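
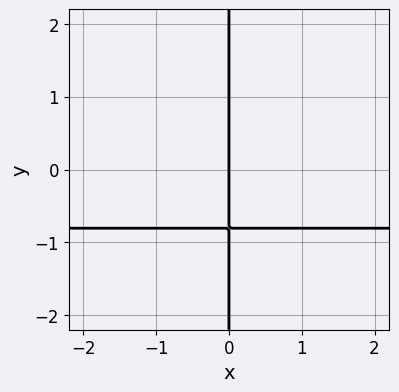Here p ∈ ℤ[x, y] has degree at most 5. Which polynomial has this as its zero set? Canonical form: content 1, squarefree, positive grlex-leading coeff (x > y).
1. Degree: the shape is more complex than any degree-3 curve, so deg p = 4.
2. Against the integer gridlines: every point of the y-axis in the box is on the curve; one x-axis crossing is at x = 0.
3. These observations pin down the coefficients.

2*x*y^3 - 3*x*y^2 + 3*x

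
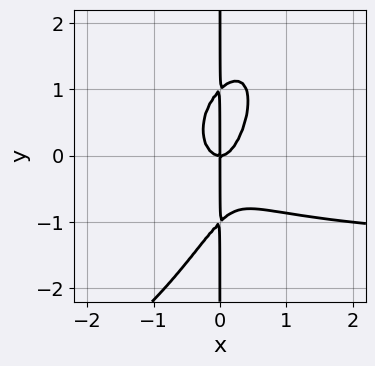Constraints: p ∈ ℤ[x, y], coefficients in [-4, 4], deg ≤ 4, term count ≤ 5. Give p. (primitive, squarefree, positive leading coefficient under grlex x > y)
2*x^3*y - 2*x^2*y^2 + x*y^3 + 3*x^3 - x*y

The degree is 4 — a generic line meets the curve in up to 4 points.
Observable constraints: it crosses the x-axis at the gridline x = 0; the visible y-axis segment lies entirely on the curve.
Matching integer coefficients to the picture gives p.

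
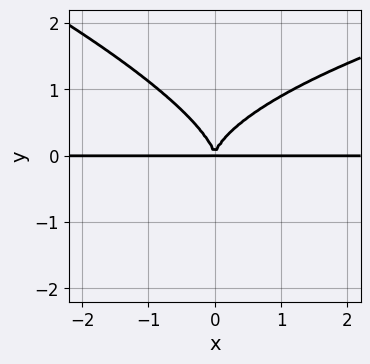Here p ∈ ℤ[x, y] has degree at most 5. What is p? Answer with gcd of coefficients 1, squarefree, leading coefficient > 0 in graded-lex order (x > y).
deg p = 4.
Observable constraints: the visible x-axis segment lies entirely on the curve.
Matching integer coefficients to the picture gives p.

x*y^3 + 3*y^4 - 3*x^2*y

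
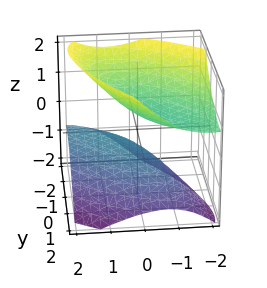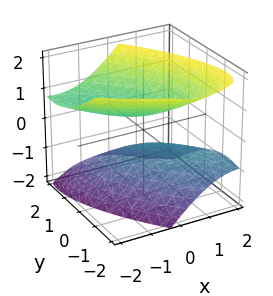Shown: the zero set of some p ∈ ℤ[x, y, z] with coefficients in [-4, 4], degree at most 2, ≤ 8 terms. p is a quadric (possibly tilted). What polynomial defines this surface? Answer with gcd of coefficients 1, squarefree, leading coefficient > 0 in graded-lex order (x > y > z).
2*x^2 + 3*x*y + 2*x*z + 2*y^2 - 3*z^2 + 1

First, there are 2 components. Treating them together as one polynomial.
Next, the degree is 2 — a generic line meets the surface in up to 2 points.
Then, from the axis intercepts and sections: it misses every integer gridline on the y-axis; the surface avoids every integer x-axis point in the box.
Finally, matching integer coefficients to the picture gives p.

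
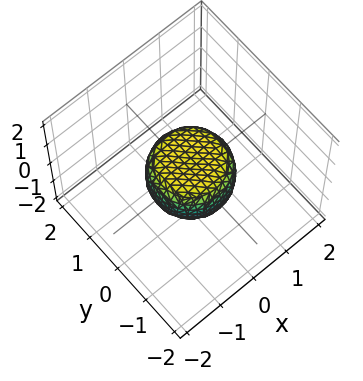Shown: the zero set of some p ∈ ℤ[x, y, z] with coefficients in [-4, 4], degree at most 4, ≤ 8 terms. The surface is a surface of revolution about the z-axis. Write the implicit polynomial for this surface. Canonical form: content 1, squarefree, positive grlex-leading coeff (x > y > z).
2*x^4 + 4*x^2*y^2 + 2*y^4 - x^2 - y^2 + 2*z^2 - 1

First, the degree is 4 — the shape is more complex than any degree-3 surface.
Then, by symmetry, the surface is invariant under rotation about z: p = q(x² + y², z).
Then, reading off the gridlines: a circular section at z = 0 has radius exactly 1; among the integer gridlines, it crosses the x-axis at x ∈ {-1, 1}; among the integer gridlines, it crosses the y-axis at y ∈ {-1, 1}.
Finally, the integer polynomial consistent with all of this is the stated p.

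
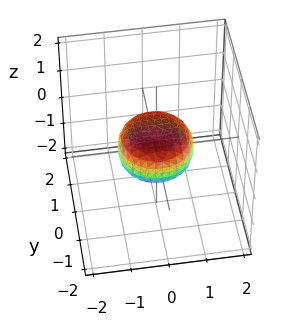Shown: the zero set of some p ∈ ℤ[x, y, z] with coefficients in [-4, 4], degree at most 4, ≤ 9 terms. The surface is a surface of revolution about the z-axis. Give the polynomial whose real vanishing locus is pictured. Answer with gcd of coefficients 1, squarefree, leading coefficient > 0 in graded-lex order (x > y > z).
deg p = 4. The shape is more complex than any degree-3 surface.
Symmetries: the surface is invariant under rotation about z: p = q(x² + y², z).
From the visible intercepts: among the integer gridlines, it crosses the x-axis at x ∈ {-1, 1}; among the integer gridlines, it crosses the y-axis at y ∈ {-1, 1}.
Putting this together gives p.

2*x^4 + 4*x^2*y^2 + 2*y^4 - x^2 - y^2 + 3*z^2 - 1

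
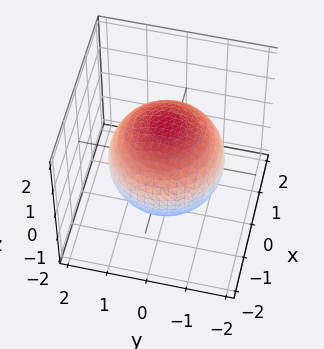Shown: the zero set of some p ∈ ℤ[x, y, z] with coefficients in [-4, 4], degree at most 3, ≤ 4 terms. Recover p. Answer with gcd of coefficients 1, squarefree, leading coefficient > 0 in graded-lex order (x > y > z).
1. deg p = 2. A generic line meets the surface in up to 2 points.
2. Symmetries: the surface is invariant under rotation about z: p = q(x² + y², z).
3. Observable constraints: a circular section at z = 0 has radius between 1 and 2.
4. These observations pin down the coefficients.

x^2 + y^2 + z^2 - 2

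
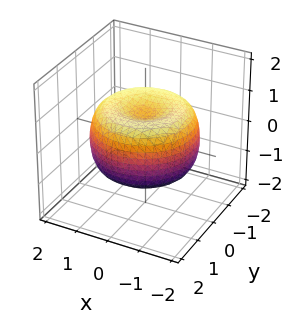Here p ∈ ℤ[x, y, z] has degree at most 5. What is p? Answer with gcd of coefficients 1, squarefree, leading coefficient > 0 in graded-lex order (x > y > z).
x^4 + 2*x^2*y^2 + y^4 - 2*x^2 - 2*y^2 + 2*z^2 - 1

First, degree: no degree-3 surface has this shape, so deg p = 4.
Then, symmetries: the surface is invariant under rotation about z: p = q(x² + y², z).
Next, checking where it meets the axes: a circular section at z = -1 has radius exactly 1.
Finally, matching integer coefficients to the picture gives p.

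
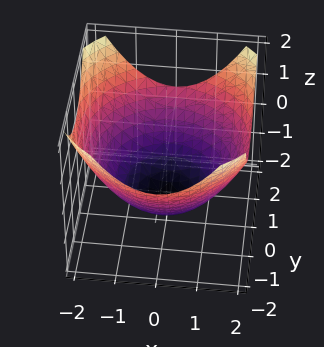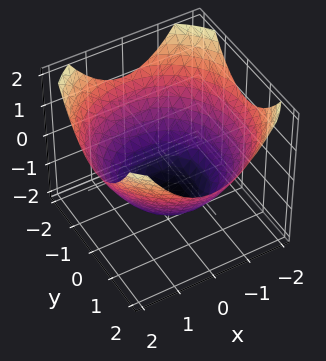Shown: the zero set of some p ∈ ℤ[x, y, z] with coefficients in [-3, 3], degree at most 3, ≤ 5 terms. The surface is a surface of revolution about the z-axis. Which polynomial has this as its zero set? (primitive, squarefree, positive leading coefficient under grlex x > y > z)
x^2 + y^2 - 2*z - 3

(a) deg p = 2. The shape is more complex than any degree-1 surface.
(b) Symmetry: the z-axis is an axis of rotation, so x and y enter only as x² + y².
(c) From the visible intercepts: a circular section at z = -1 has radius exactly 1.
(d) Putting this together gives p.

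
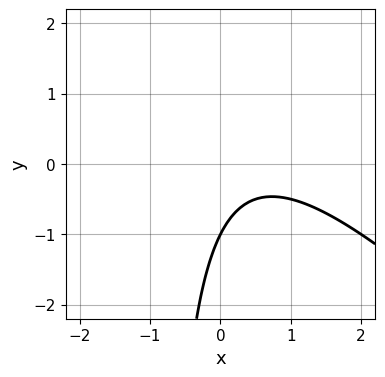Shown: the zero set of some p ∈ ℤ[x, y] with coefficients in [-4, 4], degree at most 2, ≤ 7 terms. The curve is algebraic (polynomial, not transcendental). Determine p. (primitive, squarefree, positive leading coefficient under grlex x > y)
First, the degree is 2 — a generic line meets the curve in up to 2 points.
Then, from the axis intercepts and sections: it crosses the y-axis at the gridline y = -1; it misses every integer gridline on the x-axis.
Finally, assembling these constraints gives the stated polynomial.

x^2 + x*y - x + y + 1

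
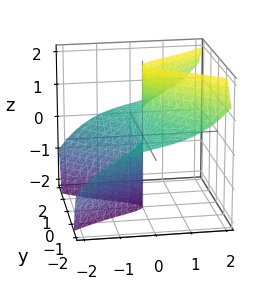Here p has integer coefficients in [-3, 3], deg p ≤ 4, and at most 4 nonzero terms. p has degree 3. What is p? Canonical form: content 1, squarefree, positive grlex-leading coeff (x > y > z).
x^3 - 3*y^2*z + y^2 + 3*x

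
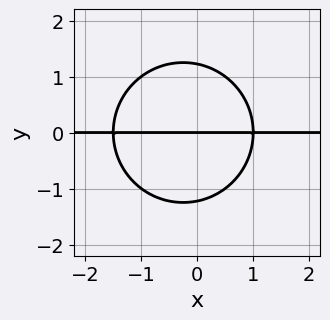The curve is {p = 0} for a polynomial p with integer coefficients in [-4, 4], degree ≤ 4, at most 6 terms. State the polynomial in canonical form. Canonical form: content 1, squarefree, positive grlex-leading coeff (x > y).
2*x^2*y + 2*y^3 + x*y - 3*y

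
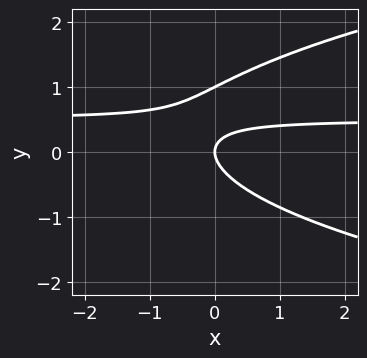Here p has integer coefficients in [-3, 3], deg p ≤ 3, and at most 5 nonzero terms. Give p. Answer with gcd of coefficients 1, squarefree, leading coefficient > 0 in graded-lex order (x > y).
2*y^3 - 2*x*y - 2*y^2 + x

(a) deg p = 3. A generic line meets the curve in up to 3 points.
(b) From the axis intercepts and sections: it crosses the x-axis at the gridline x = 0; among the integer gridlines, it crosses the y-axis at y ∈ {0, 1}.
(c) These observations pin down the coefficients.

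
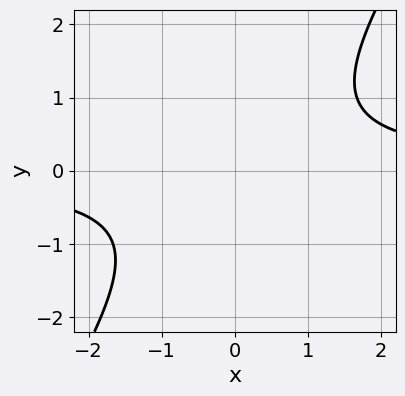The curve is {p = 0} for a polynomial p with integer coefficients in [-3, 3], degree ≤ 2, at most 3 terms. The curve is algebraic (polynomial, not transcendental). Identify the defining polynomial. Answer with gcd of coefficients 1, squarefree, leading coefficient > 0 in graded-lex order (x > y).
3*x*y - 2*y^2 - 3

1. deg p = 2. No degree-1 curve has this shape.
2. Reading off the gridlines: the curve avoids every integer y-axis point in the box; no x-intercept at any integer in the box.
3. Together with the visible shape, these determine p as stated.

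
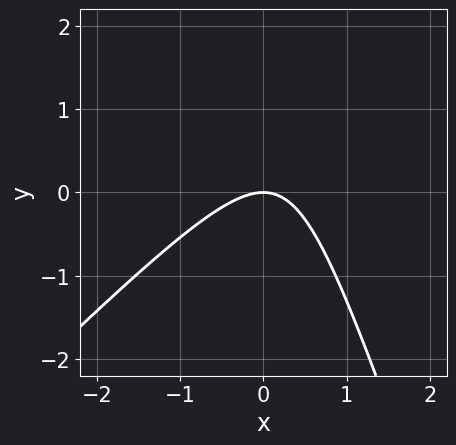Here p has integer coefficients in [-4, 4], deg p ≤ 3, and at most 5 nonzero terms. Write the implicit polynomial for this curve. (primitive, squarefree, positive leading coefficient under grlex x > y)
3*x^2 - 2*x*y - y^2 + 3*y

Degree: the shape is more complex than any degree-1 curve, so deg p = 2.
Against the integer gridlines: it crosses the x-axis at the gridline x = 0; it crosses the y-axis at the gridline y = 0.
Fitting integer coefficients to these (and the overall shape) gives p.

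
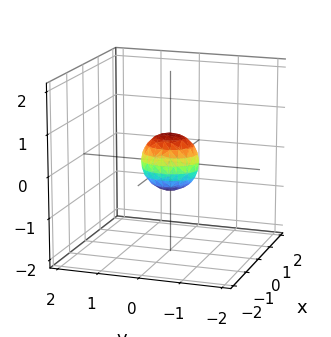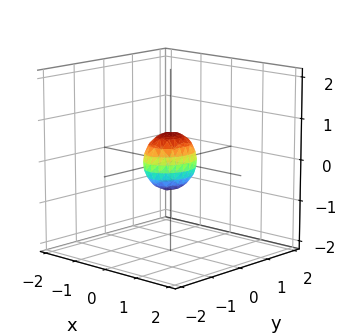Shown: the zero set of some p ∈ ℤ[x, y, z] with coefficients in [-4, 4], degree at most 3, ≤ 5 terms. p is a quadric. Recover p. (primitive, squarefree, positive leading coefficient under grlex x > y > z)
1. The degree is 2 — bounded and convex; a quadric.
2. Symmetries: it's symmetric under z → −z, forcing even powers of z; mirror symmetry x ↦ −x ⇒ only even powers of x; mirror symmetry y ↦ −y ⇒ only even powers of y.
3. The integer polynomial consistent with all of this is the stated p.

3*x^2 + 2*y^2 + 2*z^2 - 1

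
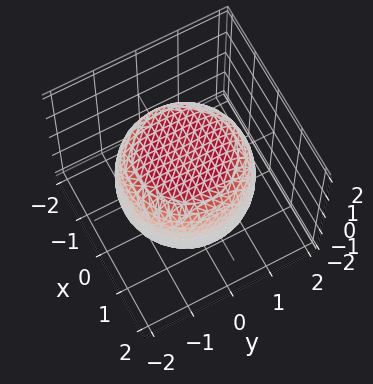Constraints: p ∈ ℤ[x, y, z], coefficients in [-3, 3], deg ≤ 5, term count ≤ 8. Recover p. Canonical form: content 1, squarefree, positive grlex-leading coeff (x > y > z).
Degree: a generic line meets the surface in up to 4 points, so deg p = 4.
Symmetries: rotational symmetry about the z-axis ⇒ p depends on x, y only through x² + y².
Observable constraints: a circular section at z = -1 has radius between 1 and 2.
These observations pin down the coefficients.

x^4 + 2*x^2*y^2 + y^4 - x^2 - y^2 + 2*z^2 - 3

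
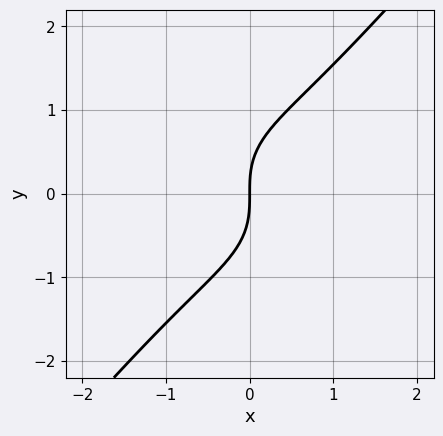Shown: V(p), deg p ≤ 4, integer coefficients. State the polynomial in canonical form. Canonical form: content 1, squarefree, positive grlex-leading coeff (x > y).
2*x^3 + x*y^2 - 2*y^3 + 3*x

1. deg p = 3. The shape is more complex than any degree-2 curve.
2. From the axis intercepts and sections: it crosses the x-axis at the gridline x = 0; it meets the y-axis at y = 0 (among the integer gridlines).
3. These observations pin down the coefficients.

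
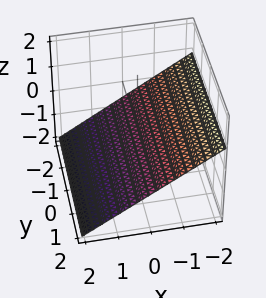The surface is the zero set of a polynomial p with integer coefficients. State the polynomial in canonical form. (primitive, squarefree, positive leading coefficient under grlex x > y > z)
2*x + 3*z + 2

First, degree: every cross-section is a straight line — this is a plane, so deg p = 1.
Then, checking where it meets the axes: no y-intercept at any integer in the box; one x-axis crossing is at x = -1.
Finally, the integer polynomial consistent with all of this is the stated p.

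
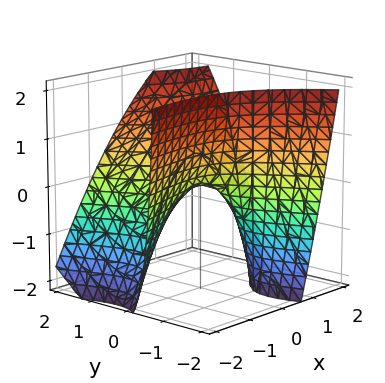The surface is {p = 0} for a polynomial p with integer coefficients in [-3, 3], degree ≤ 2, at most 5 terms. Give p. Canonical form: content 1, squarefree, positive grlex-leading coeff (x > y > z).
1. Degree: a generic line meets the surface in up to 2 points, so deg p = 2.
2. Reading off the gridlines: it crosses the x-axis at the gridline x = 0; it crosses the y-axis at the gridline y = 0; it meets the z-axis at z = 0 (among the integer gridlines).
3. Putting this together gives p.

x^2 - 3*x*y - 2*y^2 + 2*y*z + 2*z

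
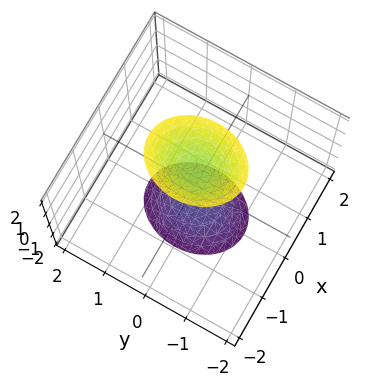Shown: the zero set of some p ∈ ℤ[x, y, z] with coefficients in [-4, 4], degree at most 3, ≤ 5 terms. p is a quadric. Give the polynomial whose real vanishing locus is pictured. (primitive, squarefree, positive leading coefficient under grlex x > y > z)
1. I count 2 distinct pieces. Treating them together as one polynomial.
2. Degree: two separate bowl-shaped sheets opening away from each other; a quadric, so deg p = 2.
3. Symmetries: the y ↦ −y reflection is a symmetry, so y appears only in even powers; it's symmetric under x → −x, forcing even powers of x; mirror symmetry z ↦ −z ⇒ only even powers of z.
4. Against the integer gridlines: the surface avoids every integer y-axis point in the box; it misses every integer gridline on the x-axis.
5. Fitting integer coefficients to these (and the overall shape) gives p.

3*x^2 + 2*y^2 - z^2 + 2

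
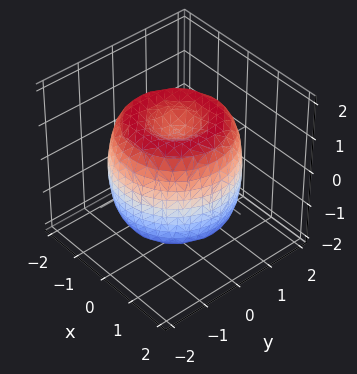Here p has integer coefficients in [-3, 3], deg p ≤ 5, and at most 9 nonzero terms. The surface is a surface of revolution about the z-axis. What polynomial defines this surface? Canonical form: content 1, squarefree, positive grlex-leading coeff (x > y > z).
x^4 + 2*x^2*y^2 + y^4 - 2*x^2 - 2*y^2 + z^2 - 1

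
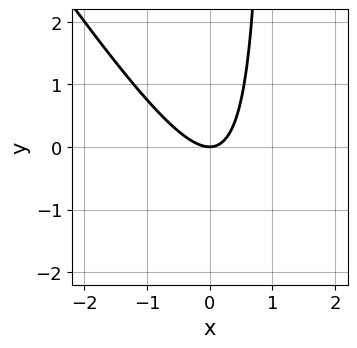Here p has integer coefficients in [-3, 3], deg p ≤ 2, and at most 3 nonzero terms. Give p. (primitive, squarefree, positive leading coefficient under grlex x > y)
1. The degree is 2 — the shape is more complex than any degree-1 curve.
2. From the visible intercepts: it meets the y-axis at y = 0 (among the integer gridlines); one x-axis crossing is at x = 0.
3. These observations pin down the coefficients.

3*x^2 + 2*x*y - 2*y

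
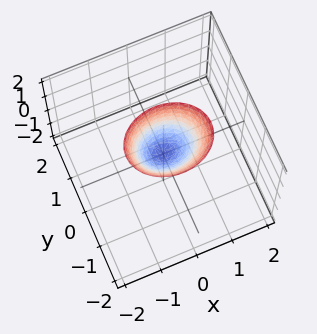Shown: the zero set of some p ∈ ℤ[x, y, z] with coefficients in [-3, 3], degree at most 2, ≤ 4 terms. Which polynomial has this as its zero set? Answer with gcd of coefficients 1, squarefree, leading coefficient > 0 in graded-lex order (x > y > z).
deg p = 2.
Observable constraints: one y-axis crossing is at y = 0; it crosses the z-axis at the gridline z = 0; it meets the x-axis at x = 0 (among the integer gridlines).
Matching integer coefficients to the picture gives p.

2*x^2 + 3*y^2 + y*z - z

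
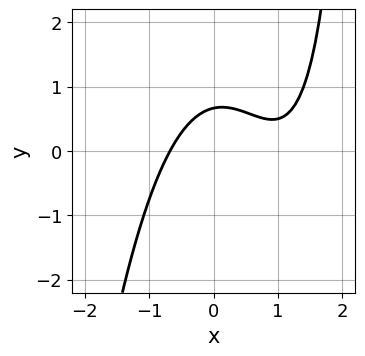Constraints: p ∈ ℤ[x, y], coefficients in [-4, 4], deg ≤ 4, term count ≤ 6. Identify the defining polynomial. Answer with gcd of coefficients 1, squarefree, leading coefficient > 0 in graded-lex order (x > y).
2*x^3 - 3*x^2 + x*y - 3*y + 2

The degree is 3 — a generic line meets the curve in up to 3 points.
Solving for integer coefficients yields p as stated.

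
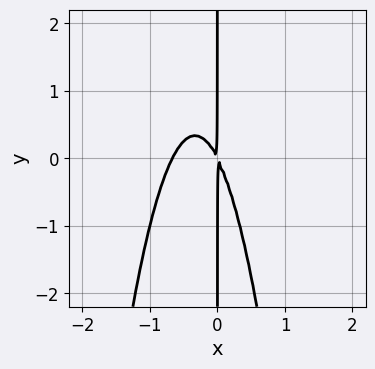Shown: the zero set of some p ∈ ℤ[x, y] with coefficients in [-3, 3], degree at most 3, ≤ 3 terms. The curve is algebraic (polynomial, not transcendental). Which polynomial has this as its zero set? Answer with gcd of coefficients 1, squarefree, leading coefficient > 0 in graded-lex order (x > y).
3*x^3 + 2*x^2 + x*y

1. The degree is 3 — a generic line meets the curve in up to 3 points.
2. Against the integer gridlines: the visible y-axis segment lies entirely on the curve.
3. These observations pin down the coefficients.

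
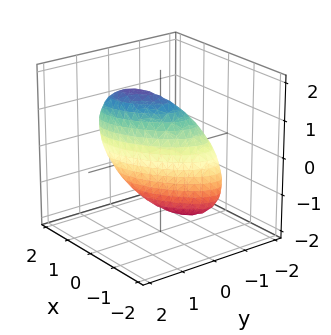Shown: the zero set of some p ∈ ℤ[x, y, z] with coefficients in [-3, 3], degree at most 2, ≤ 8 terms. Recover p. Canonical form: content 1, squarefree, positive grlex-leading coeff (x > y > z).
2*x^2 - 3*x*y - x*z + 3*y^2 + z^2 - 2

(a) Degree: the shape is more complex than any degree-1 surface, so deg p = 2.
(b) Observable constraints: among the integer gridlines, it crosses the x-axis at x ∈ {-1, 1}.
(c) These observations pin down the coefficients.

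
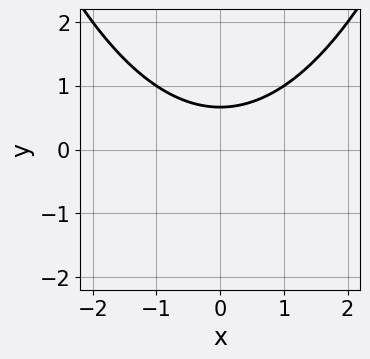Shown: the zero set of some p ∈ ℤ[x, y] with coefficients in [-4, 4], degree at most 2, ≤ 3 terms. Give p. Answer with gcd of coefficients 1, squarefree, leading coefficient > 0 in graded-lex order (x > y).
(a) The degree is 2 — the shape is more complex than any degree-1 curve.
(b) Symmetries: it's symmetric under x → −x, forcing even powers of x.
(c) Checking where it meets the axes: no x-intercept at any integer in the box.
(d) Matching integer coefficients to the picture gives p.

x^2 - 3*y + 2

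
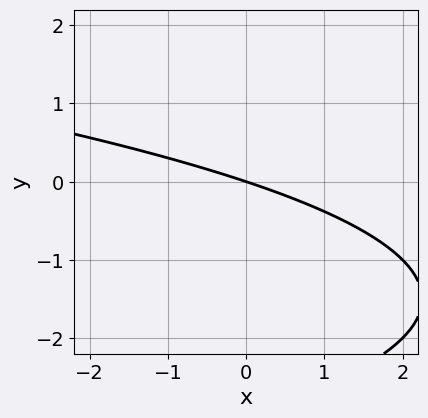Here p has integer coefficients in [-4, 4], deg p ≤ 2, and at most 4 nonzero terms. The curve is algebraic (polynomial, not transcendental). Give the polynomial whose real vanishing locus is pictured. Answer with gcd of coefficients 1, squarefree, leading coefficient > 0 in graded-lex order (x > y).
y^2 + x + 3*y

First, the degree is 2 — the shape is more complex than any degree-1 curve.
Then, from the axis intercepts and sections: it crosses the x-axis at the gridline x = 0; one y-axis crossing is at y = 0.
Finally, fitting integer coefficients to these (and the overall shape) gives p.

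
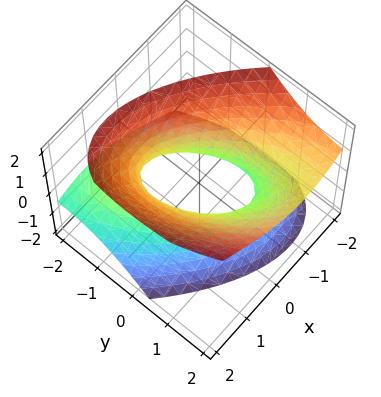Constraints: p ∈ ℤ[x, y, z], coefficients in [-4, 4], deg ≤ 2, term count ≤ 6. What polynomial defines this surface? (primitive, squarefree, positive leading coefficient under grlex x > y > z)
3*x^2 + 3*x*y + 2*y^2 - 3*y*z - 3*z^2 - 2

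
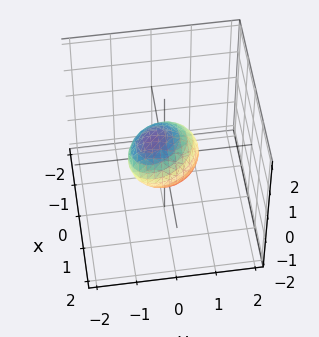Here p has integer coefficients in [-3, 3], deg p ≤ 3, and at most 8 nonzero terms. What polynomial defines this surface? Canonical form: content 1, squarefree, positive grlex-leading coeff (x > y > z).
3*x^2 + 2*x*y + 3*y^2 + 2*y*z + 3*z^2 - 2

deg p = 2. No degree-1 surface has this shape.
Matching integer coefficients to the picture gives p.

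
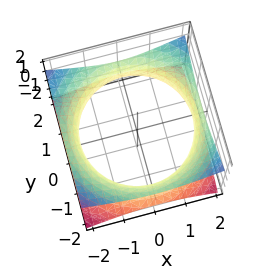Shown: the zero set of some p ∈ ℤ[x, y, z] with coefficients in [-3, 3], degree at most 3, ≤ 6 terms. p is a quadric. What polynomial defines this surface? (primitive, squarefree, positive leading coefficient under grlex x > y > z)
x^2 + y^2 - 2*z^2 - 3

First, deg p = 2. An hourglass — one-sheet hyperboloid; a quadric.
Next, symmetries: mirror symmetry z ↦ −z ⇒ only even powers of z; rotational symmetry about the z-axis ⇒ p depends on x, y only through x² + y².
Then, observable constraints: no z-intercept at any integer in the box; a circular section at z = 0 has radius between 1 and 2.
Finally, these observations pin down the coefficients.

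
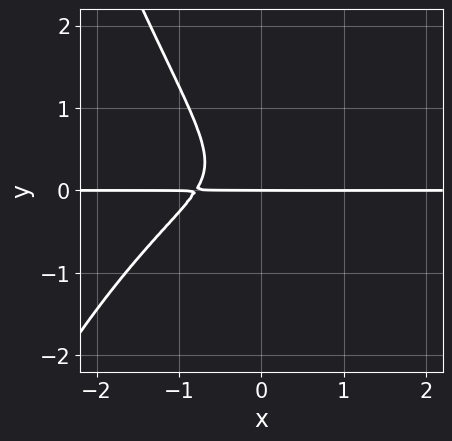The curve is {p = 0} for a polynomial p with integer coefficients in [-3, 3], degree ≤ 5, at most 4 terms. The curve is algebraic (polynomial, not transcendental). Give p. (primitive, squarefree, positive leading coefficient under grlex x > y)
2*x^3*y + 3*x*y^2 + 3*y^3 + y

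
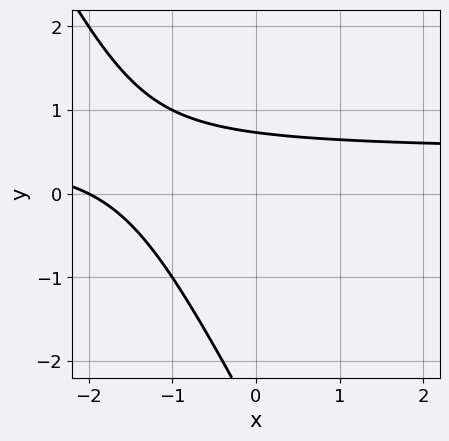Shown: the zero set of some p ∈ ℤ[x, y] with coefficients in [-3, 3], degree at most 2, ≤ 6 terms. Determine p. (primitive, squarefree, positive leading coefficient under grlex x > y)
2*x*y + y^2 - x + 2*y - 2

(a) The degree is 2 — a generic line meets the curve in up to 2 points.
(b) Checking where it meets the axes: it crosses the x-axis at the gridline x = -2.
(c) The integer polynomial consistent with all of this is the stated p.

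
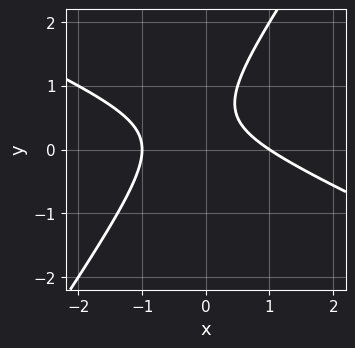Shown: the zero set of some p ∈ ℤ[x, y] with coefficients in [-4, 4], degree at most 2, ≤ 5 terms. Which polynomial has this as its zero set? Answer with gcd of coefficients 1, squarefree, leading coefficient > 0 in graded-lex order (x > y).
First, the degree is 2 — the shape is more complex than any degree-1 curve.
Next, from the visible intercepts: among the integer gridlines, it crosses the x-axis at x ∈ {-1, 1}; no y-intercept at any integer in the box.
Finally, putting this together gives p.

2*x^2 + 3*x*y - 3*y^2 + 3*y - 2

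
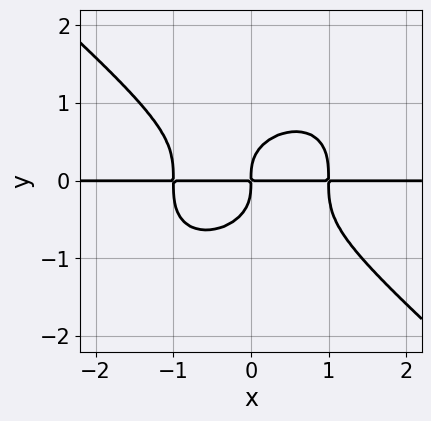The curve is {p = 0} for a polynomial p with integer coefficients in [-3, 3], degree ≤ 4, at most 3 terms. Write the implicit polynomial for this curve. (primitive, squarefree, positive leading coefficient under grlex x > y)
First, degree: a generic line meets the curve in up to 4 points, so deg p = 4.
Then, from the visible intercepts: every point of the x-axis in the box is on the curve.
Finally, these observations pin down the coefficients.

2*x^3*y + 3*y^4 - 2*x*y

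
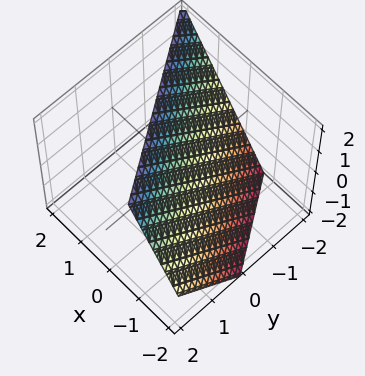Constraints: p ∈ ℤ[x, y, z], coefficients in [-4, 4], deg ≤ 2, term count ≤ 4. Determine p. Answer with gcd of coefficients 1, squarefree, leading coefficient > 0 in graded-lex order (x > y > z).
deg p = 1. The surface is flat (a plane).
Against the integer gridlines: it crosses the y-axis at the gridline y = -1; it meets the z-axis at z = 1 (among the integer gridlines).
Fitting integer coefficients to these (and the overall shape) gives p.

3*x + 2*y - 2*z + 2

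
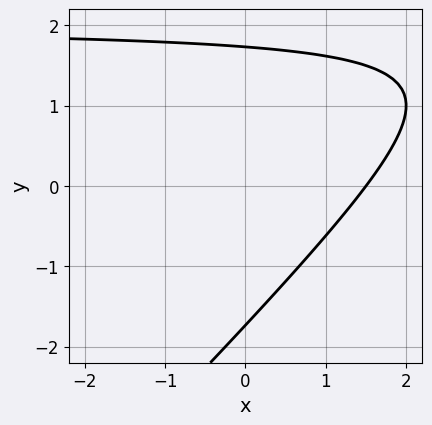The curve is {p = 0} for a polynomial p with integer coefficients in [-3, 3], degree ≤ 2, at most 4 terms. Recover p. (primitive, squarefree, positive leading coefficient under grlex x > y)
First, deg p = 2.
Finally, solving for integer coefficients yields p as stated.

x*y - y^2 - 2*x + 3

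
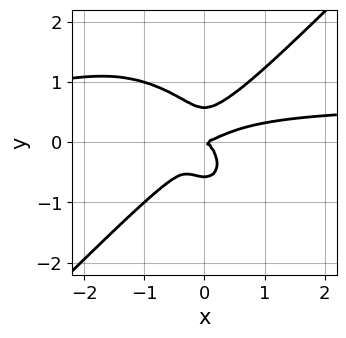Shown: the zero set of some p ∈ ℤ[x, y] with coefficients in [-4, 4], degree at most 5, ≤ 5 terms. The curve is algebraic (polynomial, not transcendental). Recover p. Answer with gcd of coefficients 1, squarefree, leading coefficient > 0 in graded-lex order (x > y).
3*x^3*y - 3*y^4 - 2*x^3 + 3*x^2*y + y^2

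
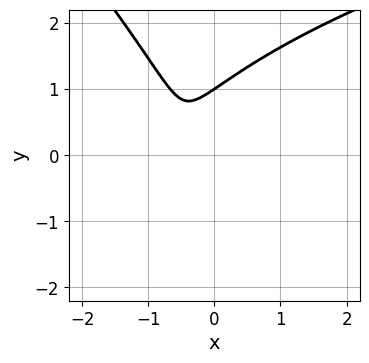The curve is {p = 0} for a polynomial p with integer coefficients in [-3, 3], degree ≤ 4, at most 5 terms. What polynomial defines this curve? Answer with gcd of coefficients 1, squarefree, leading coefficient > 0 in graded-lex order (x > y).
deg p = 3.
Checking where it meets the axes: no x-intercept at any integer in the box; it crosses the y-axis at the gridline y = 1.
Together with the visible shape, these determine p as stated.

x*y^2 + y^3 - 3*x^2 - 3*x - 1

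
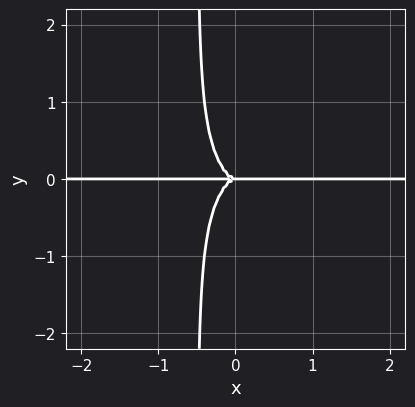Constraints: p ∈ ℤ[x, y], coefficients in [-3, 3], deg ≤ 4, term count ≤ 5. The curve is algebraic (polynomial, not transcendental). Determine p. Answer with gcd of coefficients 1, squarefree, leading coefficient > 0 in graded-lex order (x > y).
3*x^3*y + 2*x*y^3 + y^3

First, degree: the shape is more complex than any degree-3 curve, so deg p = 4.
Next, reading off the gridlines: the visible x-axis segment lies entirely on the curve; one y-axis crossing is at y = 0.
Finally, together with the visible shape, these determine p as stated.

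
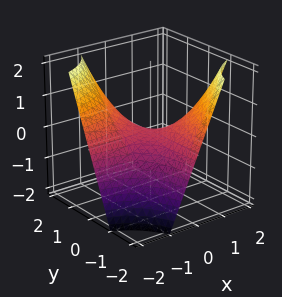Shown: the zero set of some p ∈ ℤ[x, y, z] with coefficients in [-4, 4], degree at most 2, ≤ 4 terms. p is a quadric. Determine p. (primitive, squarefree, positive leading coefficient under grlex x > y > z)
x*y + z

First, degree: a saddle surface; a quadric, so deg p = 2.
Next, against the integer gridlines: every point of the y-axis in the box is on the surface; the visible x-axis segment lies entirely on the surface; it meets the z-axis at z = 0 (among the integer gridlines).
Finally, the integer polynomial consistent with all of this is the stated p.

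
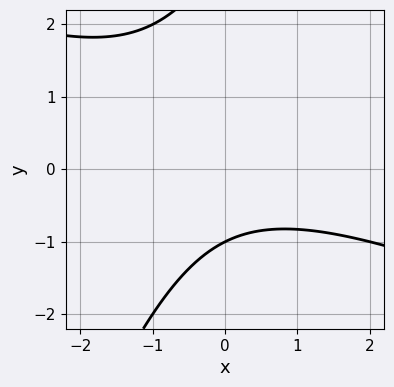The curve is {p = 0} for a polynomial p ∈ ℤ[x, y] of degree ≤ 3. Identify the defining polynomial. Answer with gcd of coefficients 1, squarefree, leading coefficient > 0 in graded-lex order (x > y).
x^2 + 2*x*y - y^2 + 2*y + 3

(a) deg p = 2.
(b) Checking where it meets the axes: it crosses the y-axis at the gridline y = -1; it misses every integer gridline on the x-axis.
(c) Together with the visible shape, these determine p as stated.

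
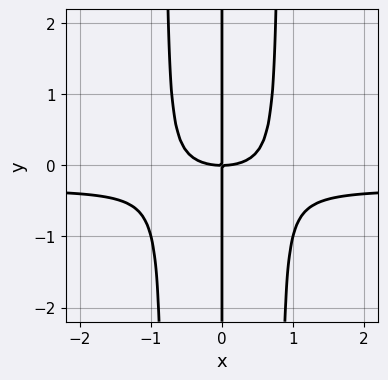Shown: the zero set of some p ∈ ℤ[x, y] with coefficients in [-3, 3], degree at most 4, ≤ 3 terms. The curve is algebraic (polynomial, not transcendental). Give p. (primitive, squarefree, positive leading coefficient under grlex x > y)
1. The degree is 4 — a generic line meets the curve in up to 4 points.
2. Reading off the gridlines: one x-axis crossing is at x = 0; every point of the y-axis in the box is on the curve.
3. These observations pin down the coefficients.

3*x^3*y + x^3 - 2*x*y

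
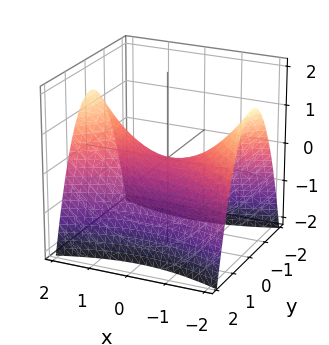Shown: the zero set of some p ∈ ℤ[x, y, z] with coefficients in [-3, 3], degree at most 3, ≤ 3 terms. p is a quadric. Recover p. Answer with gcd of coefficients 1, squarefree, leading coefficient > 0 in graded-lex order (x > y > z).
x^2 - 3*y^2 - 3*z

(a) deg p = 2. A saddle surface; a quadric.
(b) Symmetries: mirror symmetry y ↦ −y ⇒ only even powers of y; the x ↦ −x reflection is a symmetry, so x appears only in even powers.
(c) From the visible intercepts: it crosses the z-axis at the gridline z = 0; it meets the x-axis at x = 0 (among the integer gridlines).
(d) Together with the visible shape, these determine p as stated.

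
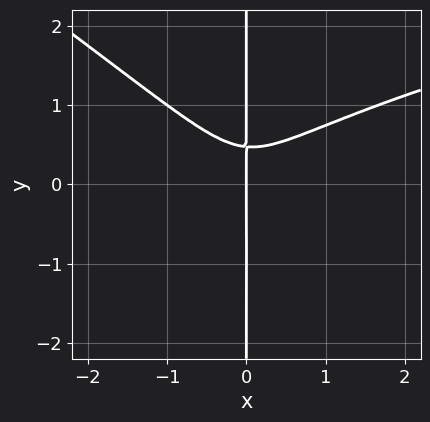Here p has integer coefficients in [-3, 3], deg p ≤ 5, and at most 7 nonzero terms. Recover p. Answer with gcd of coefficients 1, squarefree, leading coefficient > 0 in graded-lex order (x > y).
2*x^2*y^2 + 3*x*y^3 - 3*x^3 + 3*x*y^2 - x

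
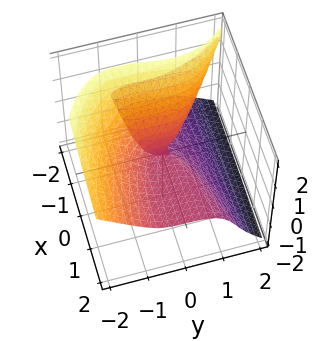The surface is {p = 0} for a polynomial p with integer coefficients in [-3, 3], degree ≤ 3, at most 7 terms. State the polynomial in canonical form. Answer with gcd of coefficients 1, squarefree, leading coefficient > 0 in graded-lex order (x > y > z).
x*y*z + 3*x*z^2 + 2*y^3 + 3*z^3 + 3*x*z

1. Degree: the shape is more complex than any degree-2 surface, so deg p = 3.
2. From the visible intercepts: it meets the z-axis at z = 0 (among the integer gridlines); one y-axis crossing is at y = 0; the visible x-axis segment lies entirely on the surface.
3. Together with the visible shape, these determine p as stated.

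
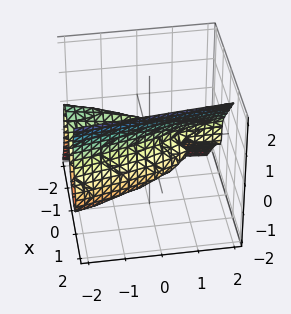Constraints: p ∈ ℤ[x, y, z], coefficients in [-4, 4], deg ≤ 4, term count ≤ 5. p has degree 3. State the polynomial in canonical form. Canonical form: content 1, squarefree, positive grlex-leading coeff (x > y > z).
2*x^3 - z^3 + x*y + x*z - x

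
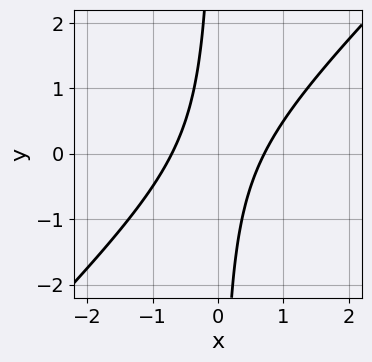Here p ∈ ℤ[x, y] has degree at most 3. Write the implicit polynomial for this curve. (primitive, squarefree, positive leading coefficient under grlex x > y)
2*x^2 - 2*x*y - 1

(a) deg p = 2. The shape is more complex than any degree-1 curve.
(b) Checking where it meets the axes: it misses every integer gridline on the y-axis.
(c) Matching integer coefficients to the picture gives p.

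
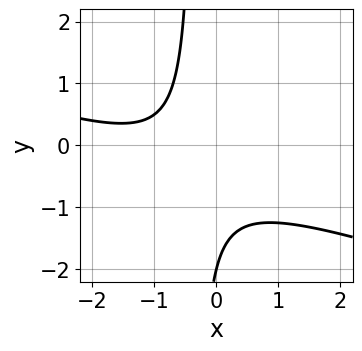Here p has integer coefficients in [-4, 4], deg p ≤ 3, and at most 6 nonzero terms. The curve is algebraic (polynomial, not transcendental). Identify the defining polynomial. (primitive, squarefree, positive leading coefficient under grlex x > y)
1. deg p = 2. The shape is more complex than any degree-1 curve.
2. From the visible intercepts: it misses every integer gridline on the x-axis; it meets the y-axis at y = -2 (among the integer gridlines).
3. Fitting integer coefficients to these (and the overall shape) gives p.

x^2 + 3*x*y + 2*x + y + 2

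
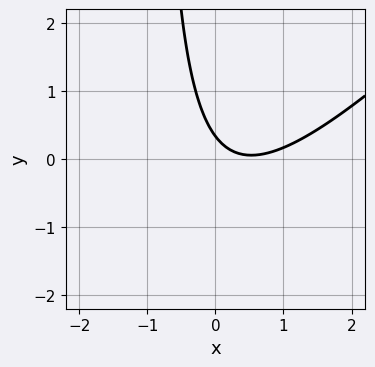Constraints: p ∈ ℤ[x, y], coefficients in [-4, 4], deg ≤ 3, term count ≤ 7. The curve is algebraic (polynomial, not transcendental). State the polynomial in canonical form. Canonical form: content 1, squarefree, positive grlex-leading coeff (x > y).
3*x^2 - 3*x*y - 3*x - 3*y + 1

Degree: no degree-1 curve has this shape, so deg p = 2.
Checking where it meets the axes: no x-intercept at any integer in the box.
Solving for integer coefficients yields p as stated.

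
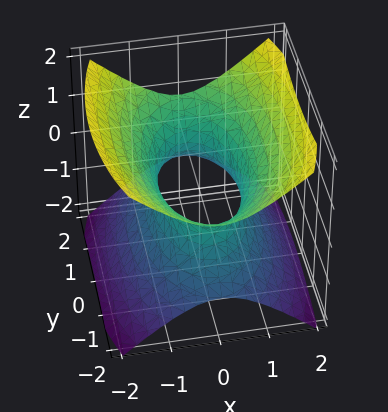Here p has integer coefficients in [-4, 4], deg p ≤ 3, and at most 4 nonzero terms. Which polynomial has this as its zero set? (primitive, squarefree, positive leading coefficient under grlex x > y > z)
3*x^2 + y^2 - 3*z^2 - 2

deg p = 2.
Symmetries: the y ↦ −y reflection is a symmetry, so y appears only in even powers; the x ↦ −x reflection is a symmetry, so x appears only in even powers; the z ↦ −z reflection is a symmetry, so z appears only in even powers.
Checking where it meets the axes: no z-intercept at any integer in the box.
Together with the visible shape, these determine p as stated.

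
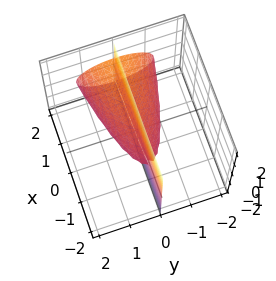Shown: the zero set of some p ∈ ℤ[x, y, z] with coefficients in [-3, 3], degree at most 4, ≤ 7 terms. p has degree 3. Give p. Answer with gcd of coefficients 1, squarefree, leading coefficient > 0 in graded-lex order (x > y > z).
First, I count 2 distinct pieces. They look like related sheets of one shape, so recover p as a whole.
Next, degree: a generic line meets the surface in up to 3 points, so deg p = 3.
Then, observable constraints: the visible x-axis segment lies entirely on the surface; every point of the z-axis in the box is on the surface; it meets the y-axis at y = 0 (among the integer gridlines).
Finally, together with the visible shape, these determine p as stated.

2*y^3 + 3*y*z^2 - x*y + y*z - y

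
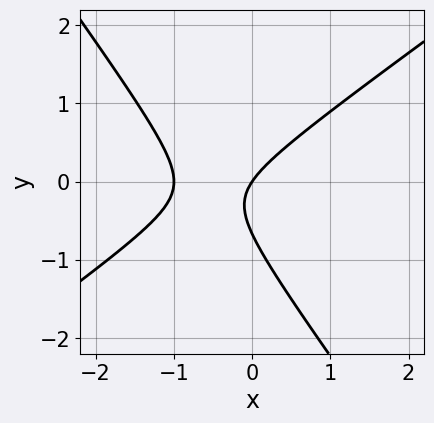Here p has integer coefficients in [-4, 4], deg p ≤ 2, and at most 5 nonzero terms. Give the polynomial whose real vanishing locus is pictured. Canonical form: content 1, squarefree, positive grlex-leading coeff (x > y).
1. deg p = 2. A generic line meets the curve in up to 2 points.
2. From the axis intercepts and sections: the x-axis gridline crossings are at x ∈ {-1, 0}; it meets the y-axis at y = 0 (among the integer gridlines).
3. Fitting integer coefficients to these (and the overall shape) gives p.

3*x^2 - 2*x*y - 3*y^2 + 3*x - 2*y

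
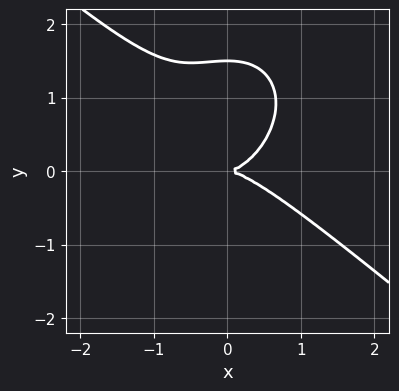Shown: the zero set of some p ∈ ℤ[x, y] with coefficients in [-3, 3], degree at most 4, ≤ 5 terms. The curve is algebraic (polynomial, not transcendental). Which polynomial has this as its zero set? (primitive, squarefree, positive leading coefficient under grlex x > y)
2*x^3 + x^2*y + 2*y^3 - 3*y^2

First, deg p = 3. No degree-2 curve has this shape.
Then, reading off the gridlines: it meets the y-axis at y = 0 (among the integer gridlines); it crosses the x-axis at the gridline x = 0.
Finally, assembling these constraints gives the stated polynomial.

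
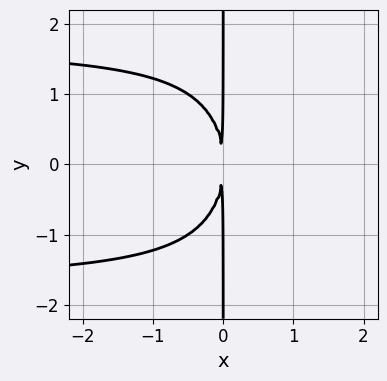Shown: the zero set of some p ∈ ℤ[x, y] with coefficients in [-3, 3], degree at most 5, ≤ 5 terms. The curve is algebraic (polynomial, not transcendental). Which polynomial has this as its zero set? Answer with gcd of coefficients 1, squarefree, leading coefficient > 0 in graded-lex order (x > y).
1. Degree: the shape is more complex than any degree-3 curve, so deg p = 4.
2. Symmetries: it's symmetric under y → −y, forcing even powers of y.
3. Checking where it meets the axes: every point of the y-axis in the box is on the curve.
4. Fitting integer coefficients to these (and the overall shape) gives p.

x^2*y^2 - x*y^2 - 3*x^2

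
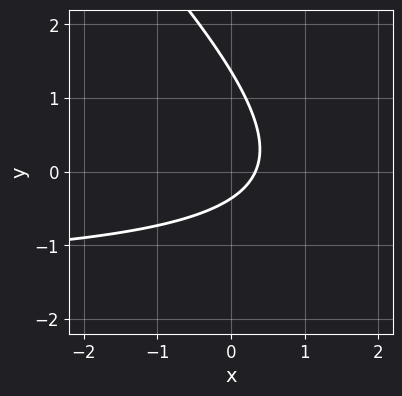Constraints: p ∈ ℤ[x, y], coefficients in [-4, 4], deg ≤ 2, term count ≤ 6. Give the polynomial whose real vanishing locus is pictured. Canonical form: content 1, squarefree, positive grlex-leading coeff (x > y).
(a) Degree: the shape is more complex than any degree-1 curve, so deg p = 2.
(b) The integer polynomial consistent with all of this is the stated p.

2*x*y + 2*y^2 + 3*x - 2*y - 1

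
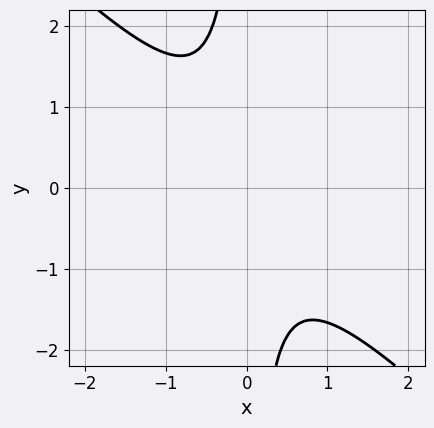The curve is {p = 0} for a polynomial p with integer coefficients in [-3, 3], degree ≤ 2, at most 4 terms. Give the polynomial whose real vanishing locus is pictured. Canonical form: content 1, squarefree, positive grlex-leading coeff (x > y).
3*x^2 + 3*x*y + 2

First, deg p = 2. No degree-1 curve has this shape.
Next, observable constraints: the curve avoids every integer y-axis point in the box; it misses every integer gridline on the x-axis.
Finally, matching integer coefficients to the picture gives p.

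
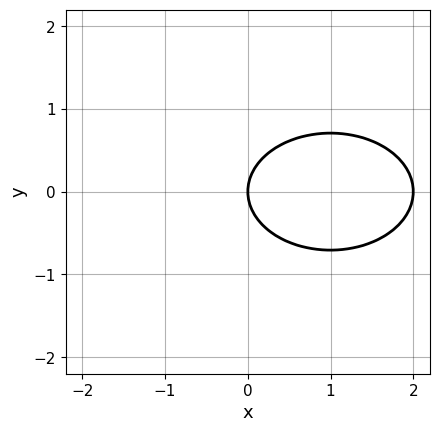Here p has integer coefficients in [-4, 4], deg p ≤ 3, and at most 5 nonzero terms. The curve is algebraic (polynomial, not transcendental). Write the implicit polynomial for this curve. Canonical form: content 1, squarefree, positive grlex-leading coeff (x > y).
1. deg p = 2. A generic line meets the curve in up to 2 points.
2. Symmetries: the y ↦ −y reflection is a symmetry, so y appears only in even powers.
3. From the visible intercepts: one y-axis crossing is at y = 0; among the integer gridlines, it crosses the x-axis at x ∈ {0, 2}.
4. Together with the visible shape, these determine p as stated.

x^2 + 2*y^2 - 2*x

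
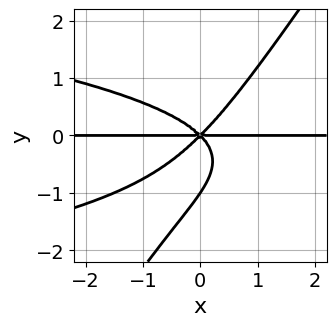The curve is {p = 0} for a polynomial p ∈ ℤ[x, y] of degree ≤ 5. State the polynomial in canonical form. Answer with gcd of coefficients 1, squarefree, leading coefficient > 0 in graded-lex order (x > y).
First, deg p = 4. A generic line meets the curve in up to 4 points.
Then, checking where it meets the axes: every point of the x-axis in the box is on the curve; among the integer gridlines, it crosses the y-axis at y ∈ {-1, 0}.
Finally, putting this together gives p.

3*x*y^3 - 2*y^4 + 2*x^2*y - 2*y^3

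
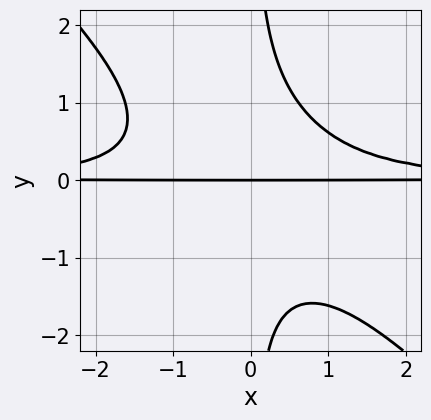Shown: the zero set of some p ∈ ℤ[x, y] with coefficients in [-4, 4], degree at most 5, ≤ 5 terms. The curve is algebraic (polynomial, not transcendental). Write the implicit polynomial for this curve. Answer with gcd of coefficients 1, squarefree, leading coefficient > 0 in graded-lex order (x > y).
First, the degree is 4 — no degree-3 curve has this shape.
Next, reading off the gridlines: the visible x-axis segment lies entirely on the curve; one y-axis crossing is at y = 0.
Finally, solving for integer coefficients yields p as stated.

x^2*y^2 + x*y^3 - y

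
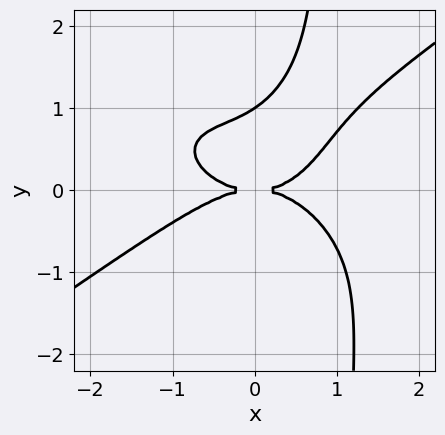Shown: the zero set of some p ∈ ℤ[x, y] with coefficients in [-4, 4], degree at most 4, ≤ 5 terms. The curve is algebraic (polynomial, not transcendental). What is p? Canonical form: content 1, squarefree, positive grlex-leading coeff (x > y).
x^4 - 3*x*y^3 + x*y^2 + 3*y^3 - 3*y^2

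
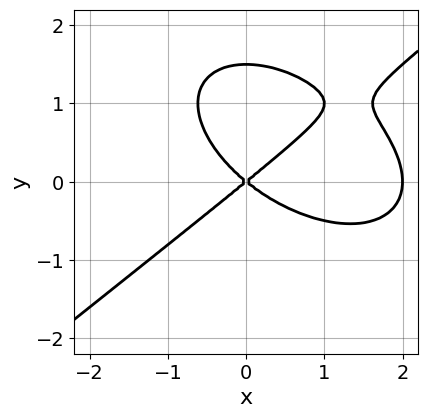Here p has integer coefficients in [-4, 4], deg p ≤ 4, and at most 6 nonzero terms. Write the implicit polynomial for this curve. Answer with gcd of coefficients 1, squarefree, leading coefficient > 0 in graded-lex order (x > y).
x^3 - 2*y^3 - 2*x^2 + 3*y^2

1. The degree is 3 — a generic line meets the curve in up to 3 points.
2. Observable constraints: the x-axis gridline crossings are at x ∈ {0, 2}; one y-axis crossing is at y = 0.
3. These observations pin down the coefficients.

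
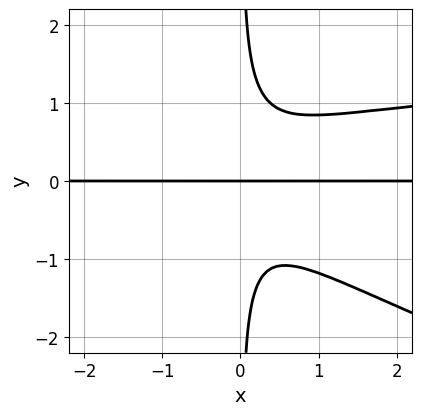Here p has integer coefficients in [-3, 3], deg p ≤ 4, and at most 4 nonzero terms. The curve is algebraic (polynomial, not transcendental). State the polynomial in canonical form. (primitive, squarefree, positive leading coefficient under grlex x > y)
x^2*y^2 + 3*x*y^3 - 2*x^2*y - y

(a) deg p = 4. No degree-3 curve has this shape.
(b) From the visible intercepts: it meets the y-axis at y = 0 (among the integer gridlines); the visible x-axis segment lies entirely on the curve.
(c) Solving for integer coefficients yields p as stated.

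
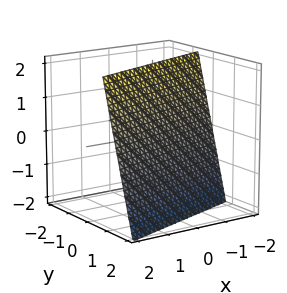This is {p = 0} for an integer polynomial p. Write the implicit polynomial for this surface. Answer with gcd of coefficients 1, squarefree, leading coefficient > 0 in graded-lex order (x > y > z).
(a) The degree is 1 — the surface is flat (a plane).
(b) From the axis intercepts and sections: one z-axis crossing is at z = 2; one x-axis crossing is at x = -2.
(c) Solving for integer coefficients yields p as stated.

x - 3*y - z + 2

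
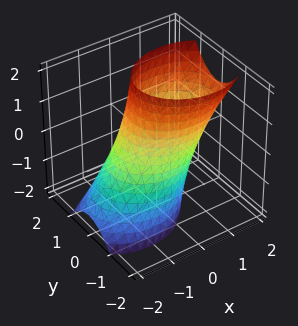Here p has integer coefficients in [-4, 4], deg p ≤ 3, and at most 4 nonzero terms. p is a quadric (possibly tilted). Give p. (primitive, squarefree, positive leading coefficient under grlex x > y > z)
2*x^2 - 2*x*z + 3*y^2 - 3

Degree: no degree-1 surface has this shape, so deg p = 2.
From the axis intercepts and sections: the y-axis gridline crossings are at y ∈ {-1, 1}; no z-intercept at any integer in the box.
These observations pin down the coefficients.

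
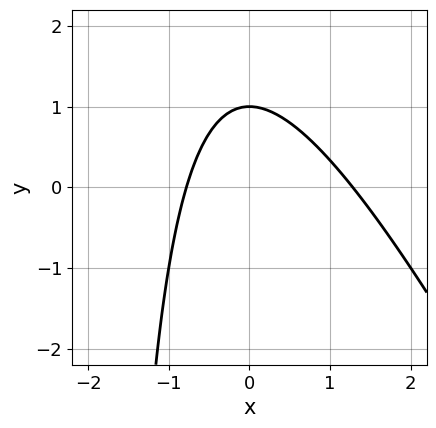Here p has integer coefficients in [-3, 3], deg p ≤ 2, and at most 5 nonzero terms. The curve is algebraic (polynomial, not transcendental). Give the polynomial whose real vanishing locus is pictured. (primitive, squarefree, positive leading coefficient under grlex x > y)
2*x^2 + x*y - x + 2*y - 2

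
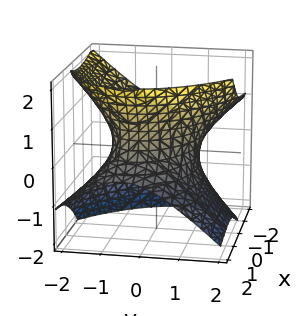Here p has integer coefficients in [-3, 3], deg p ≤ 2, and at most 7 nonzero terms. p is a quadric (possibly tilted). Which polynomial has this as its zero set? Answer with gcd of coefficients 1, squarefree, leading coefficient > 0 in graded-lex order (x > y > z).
Degree: no degree-1 surface has this shape, so deg p = 2.
Observable constraints: no z-intercept at any integer in the box; the y-axis gridline crossings are at y ∈ {-1, 1}.
Together with the visible shape, these determine p as stated.

x^2 + x*y + 2*x*z + 2*y^2 - 2*z^2 - 2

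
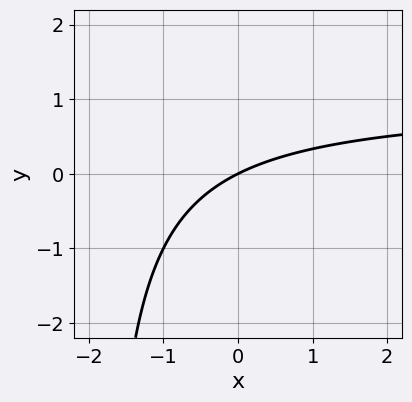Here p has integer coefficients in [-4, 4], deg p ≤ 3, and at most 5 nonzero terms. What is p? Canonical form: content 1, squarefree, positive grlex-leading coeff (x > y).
x*y - x + 2*y

1. The degree is 2 — the shape is more complex than any degree-1 curve.
2. From the axis intercepts and sections: it crosses the y-axis at the gridline y = 0; one x-axis crossing is at x = 0.
3. These observations pin down the coefficients.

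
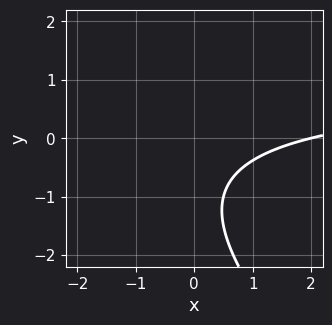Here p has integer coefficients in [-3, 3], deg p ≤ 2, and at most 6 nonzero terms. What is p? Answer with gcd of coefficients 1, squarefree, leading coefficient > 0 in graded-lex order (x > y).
deg p = 2. No degree-1 curve has this shape.
Observable constraints: it misses every integer gridline on the y-axis; it meets the x-axis at x = 2 (among the integer gridlines).
Fitting integer coefficients to these (and the overall shape) gives p.

x*y + y^2 - x + 2*y + 2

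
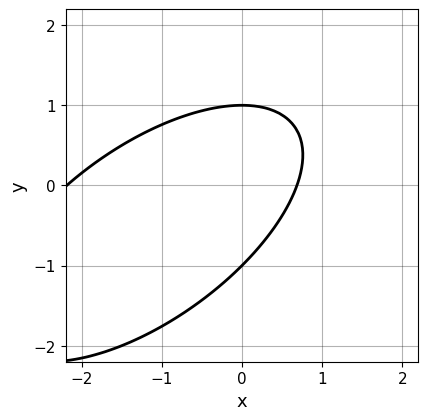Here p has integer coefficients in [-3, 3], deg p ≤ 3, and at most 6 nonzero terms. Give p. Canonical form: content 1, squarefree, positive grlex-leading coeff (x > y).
2*x^2 - 3*x*y + 3*y^2 + 3*x - 3

(a) Degree: the shape is more complex than any degree-1 curve, so deg p = 2.
(b) From the axis intercepts and sections: among the integer gridlines, it crosses the y-axis at y ∈ {-1, 1}.
(c) Fitting integer coefficients to these (and the overall shape) gives p.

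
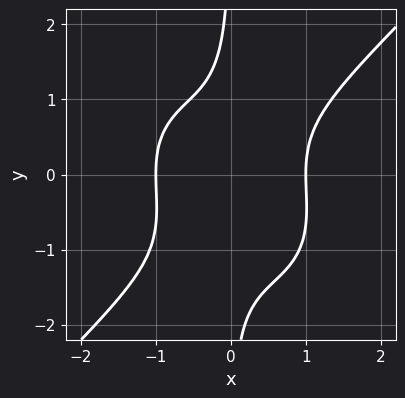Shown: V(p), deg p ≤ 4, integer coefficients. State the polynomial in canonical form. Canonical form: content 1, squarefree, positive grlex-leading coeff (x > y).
1. Degree: the shape is more complex than any degree-3 curve, so deg p = 4.
2. Against the integer gridlines: no y-intercept at any integer in the box; the x-axis gridline crossings are at x ∈ {-1, 1}.
3. The integer polynomial consistent with all of this is the stated p.

3*x^4 - 3*x*y^3 - 2*x*y^2 - 3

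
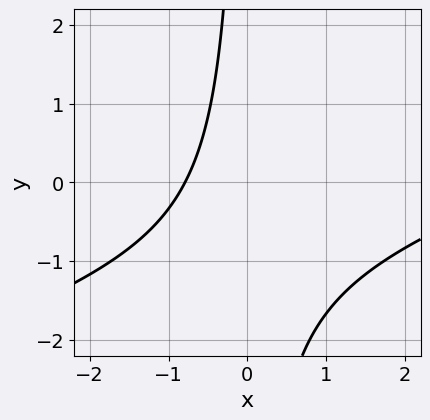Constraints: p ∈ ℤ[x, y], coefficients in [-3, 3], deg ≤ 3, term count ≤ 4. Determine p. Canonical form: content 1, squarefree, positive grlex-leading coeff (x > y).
1. deg p = 2. No degree-1 curve has this shape.
2. From the axis intercepts and sections: the curve avoids every integer y-axis point in the box.
3. Matching integer coefficients to the picture gives p.

x^2 - 3*x*y - 3*x - 3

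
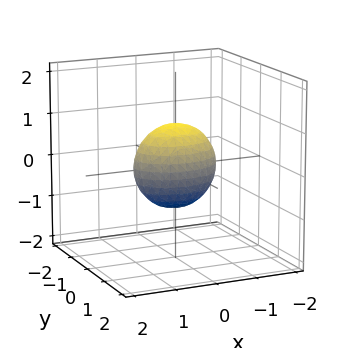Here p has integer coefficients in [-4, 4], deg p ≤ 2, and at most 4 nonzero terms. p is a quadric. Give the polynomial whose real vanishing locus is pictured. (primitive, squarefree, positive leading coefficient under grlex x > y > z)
x^2 + 2*y^2 + z^2 - 1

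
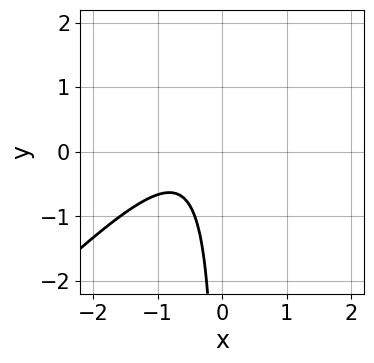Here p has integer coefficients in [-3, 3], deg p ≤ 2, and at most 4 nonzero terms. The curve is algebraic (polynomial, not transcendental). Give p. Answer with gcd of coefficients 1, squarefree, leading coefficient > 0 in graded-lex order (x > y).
3*x^2 - 3*x*y + 3*x + 2

1. deg p = 2. A generic line meets the curve in up to 2 points.
2. Checking where it meets the axes: no x-intercept at any integer in the box; it misses every integer gridline on the y-axis.
3. Matching integer coefficients to the picture gives p.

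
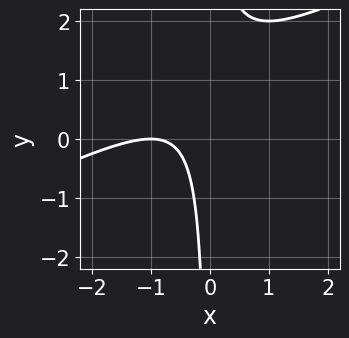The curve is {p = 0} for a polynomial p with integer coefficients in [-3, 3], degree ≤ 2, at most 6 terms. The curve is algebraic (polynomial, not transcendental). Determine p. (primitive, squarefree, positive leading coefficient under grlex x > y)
x^2 - 2*x*y + 2*x + 1

(a) The degree is 2 — the shape is more complex than any degree-1 curve.
(b) From the visible intercepts: one x-axis crossing is at x = -1; no y-intercept at any integer in the box.
(c) Fitting integer coefficients to these (and the overall shape) gives p.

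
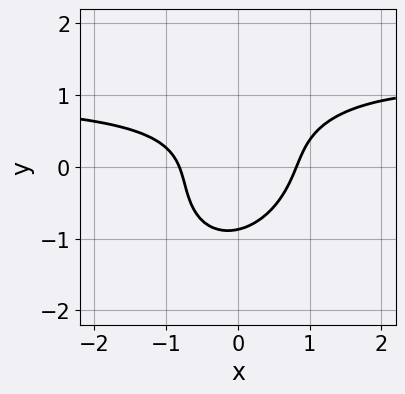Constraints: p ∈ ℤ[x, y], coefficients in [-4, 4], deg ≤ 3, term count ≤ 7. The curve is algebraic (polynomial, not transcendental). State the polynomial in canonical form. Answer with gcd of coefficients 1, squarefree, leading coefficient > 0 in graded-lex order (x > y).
1. Degree: the shape is more complex than any degree-2 curve, so deg p = 3.
2. Matching integer coefficients to the picture gives p.

3*x^2*y - 2*x*y^2 + 3*y^3 - 3*x^2 + 2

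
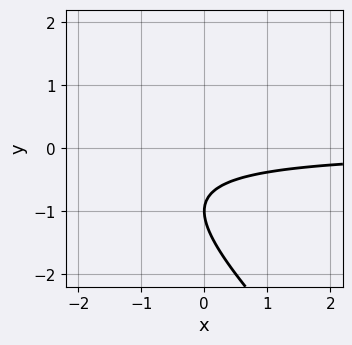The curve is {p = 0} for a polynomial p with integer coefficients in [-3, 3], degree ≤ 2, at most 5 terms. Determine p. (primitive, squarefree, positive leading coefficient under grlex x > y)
x*y + y^2 + 2*y + 1

(a) deg p = 2. A generic line meets the curve in up to 2 points.
(b) Reading off the gridlines: it misses every integer gridline on the x-axis; it meets the y-axis at y = -1 (among the integer gridlines).
(c) The integer polynomial consistent with all of this is the stated p.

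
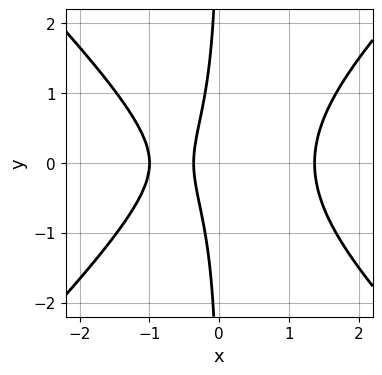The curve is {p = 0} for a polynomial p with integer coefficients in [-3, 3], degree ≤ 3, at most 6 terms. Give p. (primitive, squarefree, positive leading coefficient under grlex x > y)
(a) deg p = 3.
(b) Symmetries: mirror symmetry y ↦ −y ⇒ only even powers of y.
(c) Checking where it meets the axes: the curve avoids every integer y-axis point in the box; it crosses the x-axis at the gridline x = -1.
(d) Putting this together gives p.

2*x^3 - 2*x*y^2 - 3*x - 1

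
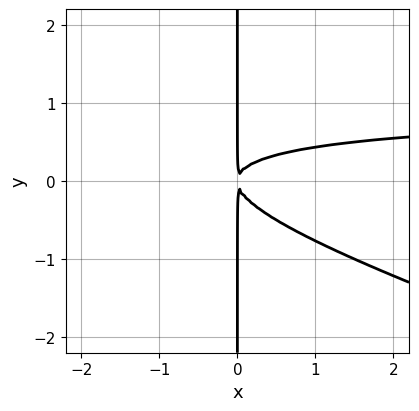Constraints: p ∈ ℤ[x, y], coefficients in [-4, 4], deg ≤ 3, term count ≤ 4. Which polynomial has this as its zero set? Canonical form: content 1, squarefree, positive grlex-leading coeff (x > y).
x^2*y + 3*x*y^2 - x^2

First, deg p = 3.
Next, from the visible intercepts: the visible y-axis segment lies entirely on the curve.
Finally, these observations pin down the coefficients.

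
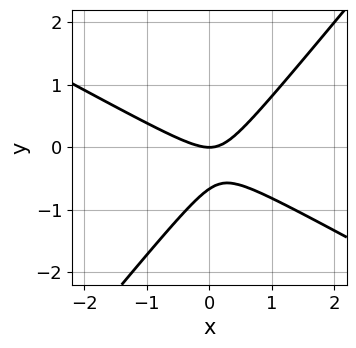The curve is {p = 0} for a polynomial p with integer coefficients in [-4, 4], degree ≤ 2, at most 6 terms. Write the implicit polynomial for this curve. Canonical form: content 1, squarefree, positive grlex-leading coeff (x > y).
The degree is 2 — no degree-1 curve has this shape.
From the axis intercepts and sections: one x-axis crossing is at x = 0; one y-axis crossing is at y = 0.
Matching integer coefficients to the picture gives p.

2*x^2 + 2*x*y - 3*y^2 - 2*y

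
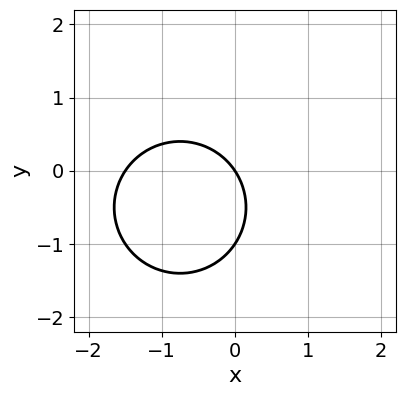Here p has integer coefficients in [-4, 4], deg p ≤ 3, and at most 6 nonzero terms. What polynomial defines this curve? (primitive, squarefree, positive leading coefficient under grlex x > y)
First, the degree is 2 — a generic line meets the curve in up to 2 points.
Then, against the integer gridlines: among the integer gridlines, it crosses the y-axis at y ∈ {-1, 0}; it crosses the x-axis at the gridline x = 0.
Finally, these observations pin down the coefficients.

2*x^2 + 2*y^2 + 3*x + 2*y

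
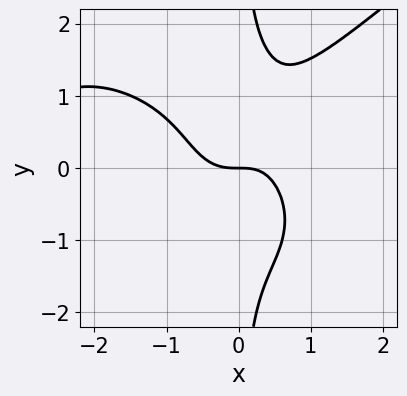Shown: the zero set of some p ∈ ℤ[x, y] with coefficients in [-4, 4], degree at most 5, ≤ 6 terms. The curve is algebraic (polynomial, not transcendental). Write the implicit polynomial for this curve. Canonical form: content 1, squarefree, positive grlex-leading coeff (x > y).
deg p = 4. The shape is more complex than any degree-3 curve.
From the axis intercepts and sections: it crosses the y-axis at the gridline y = 0; it meets the x-axis at x = 0 (among the integer gridlines).
Matching integer coefficients to the picture gives p.

x^4 - 2*x*y^3 + 3*x^3 + 2*y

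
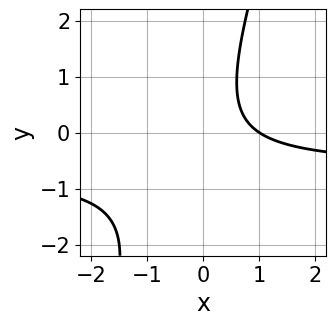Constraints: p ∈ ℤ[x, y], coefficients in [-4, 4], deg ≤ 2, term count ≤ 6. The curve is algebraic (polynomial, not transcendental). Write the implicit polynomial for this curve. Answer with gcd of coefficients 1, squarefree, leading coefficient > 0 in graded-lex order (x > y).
3*x*y - y^2 + 2*x - 2

1. Degree: a generic line meets the curve in up to 2 points, so deg p = 2.
2. Observable constraints: no y-intercept at any integer in the box; one x-axis crossing is at x = 1.
3. Solving for integer coefficients yields p as stated.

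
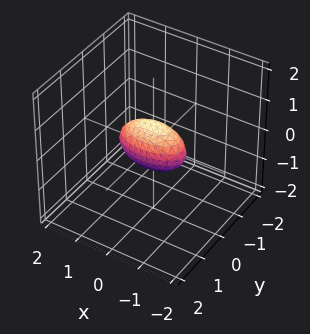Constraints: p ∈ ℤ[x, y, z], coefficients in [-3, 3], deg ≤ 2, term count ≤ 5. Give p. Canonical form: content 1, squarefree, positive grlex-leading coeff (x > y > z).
x^2 + 3*y^2 + 2*z^2 - 1

First, the degree is 2 — a closed, bounded, convex surface; a quadric.
Next, symmetries: it's symmetric under y → −y, forcing even powers of y; it's symmetric under x → −x, forcing even powers of x; it's symmetric under z → −z, forcing even powers of z.
Next, observable constraints: among the integer gridlines, it crosses the x-axis at x ∈ {-1, 1}.
Finally, solving for integer coefficients yields p as stated.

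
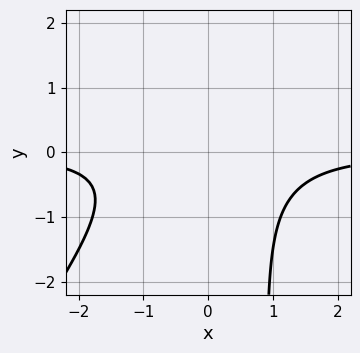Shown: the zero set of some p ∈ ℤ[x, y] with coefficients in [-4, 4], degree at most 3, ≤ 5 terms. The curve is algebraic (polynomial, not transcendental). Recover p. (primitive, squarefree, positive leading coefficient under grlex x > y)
3*x^2*y - 2*x*y^2 + 2*y^2 - y + 3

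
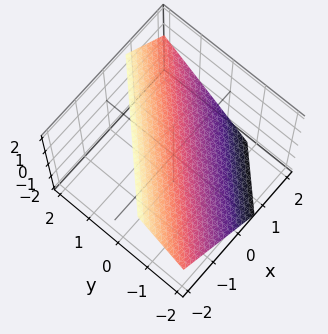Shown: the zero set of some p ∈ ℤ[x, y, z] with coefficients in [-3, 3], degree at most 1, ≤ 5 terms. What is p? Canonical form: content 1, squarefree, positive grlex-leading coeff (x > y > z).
3*x - 3*y + 3*z - 2

First, degree: every cross-section is a straight line — this is a plane, so deg p = 1.
Finally, the integer polynomial consistent with all of this is the stated p.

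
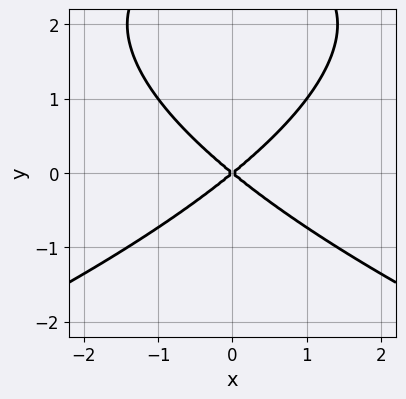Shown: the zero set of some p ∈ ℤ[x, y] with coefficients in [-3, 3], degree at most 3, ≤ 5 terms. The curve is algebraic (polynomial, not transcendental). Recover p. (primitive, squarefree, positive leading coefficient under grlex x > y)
1. The degree is 3 — a generic line meets the curve in up to 3 points.
2. Symmetries: mirror symmetry x ↦ −x ⇒ only even powers of x.
3. Observable constraints: it meets the x-axis at x = 0 (among the integer gridlines); it crosses the y-axis at the gridline y = 0.
4. Together with the visible shape, these determine p as stated.

y^3 + 2*x^2 - 3*y^2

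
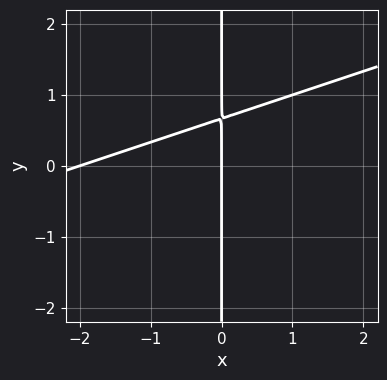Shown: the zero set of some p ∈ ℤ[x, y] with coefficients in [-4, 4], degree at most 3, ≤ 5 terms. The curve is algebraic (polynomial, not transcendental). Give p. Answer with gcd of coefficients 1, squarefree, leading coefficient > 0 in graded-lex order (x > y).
x^2 - 3*x*y + 2*x

First, degree: the shape is more complex than any degree-1 curve, so deg p = 2.
Next, from the visible intercepts: the visible y-axis segment lies entirely on the curve; the x-axis gridline crossings are at x ∈ {-2, 0}.
Finally, putting this together gives p.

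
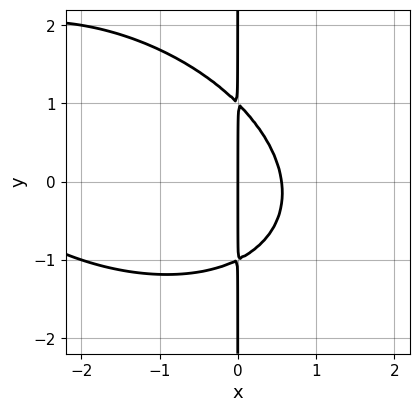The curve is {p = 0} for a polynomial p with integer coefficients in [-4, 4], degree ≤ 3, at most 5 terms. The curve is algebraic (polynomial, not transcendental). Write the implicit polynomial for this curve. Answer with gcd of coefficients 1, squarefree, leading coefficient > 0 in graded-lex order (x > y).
x^3 + x^2*y + 2*x*y^2 + 3*x^2 - 2*x

First, the degree is 3 — the shape is more complex than any degree-2 curve.
Then, from the axis intercepts and sections: it crosses the x-axis at the gridline x = 0; every point of the y-axis in the box is on the curve.
Finally, solving for integer coefficients yields p as stated.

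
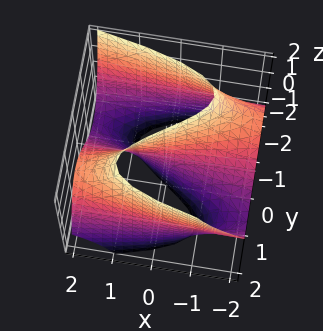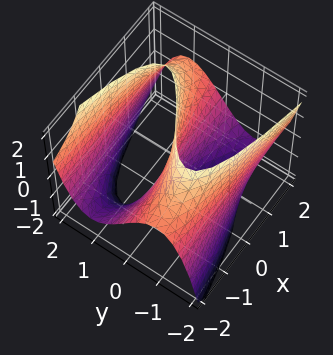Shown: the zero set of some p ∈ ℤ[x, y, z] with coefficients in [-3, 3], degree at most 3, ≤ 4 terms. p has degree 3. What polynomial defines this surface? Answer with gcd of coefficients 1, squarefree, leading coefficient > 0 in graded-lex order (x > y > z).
y^3 + x*z - 3*y

The degree is 3 — no degree-2 surface has this shape.
From the visible intercepts: it meets the y-axis at y = 0 (among the integer gridlines); every point of the x-axis in the box is on the surface; every point of the z-axis in the box is on the surface.
Putting this together gives p.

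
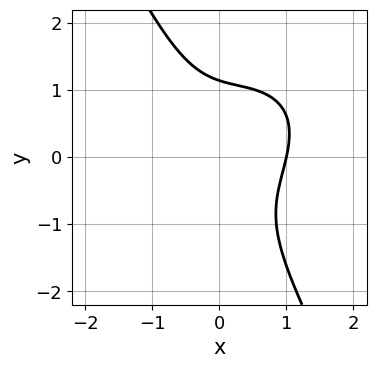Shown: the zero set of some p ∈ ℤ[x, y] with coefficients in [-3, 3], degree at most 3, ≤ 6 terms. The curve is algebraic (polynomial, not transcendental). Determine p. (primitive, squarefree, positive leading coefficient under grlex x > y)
(a) deg p = 3. No degree-2 curve has this shape.
(b) From the visible intercepts: one x-axis crossing is at x = 1.
(c) Assembling these constraints gives the stated polynomial.

3*x^3 - 2*x^2*y + 2*x*y^2 + 2*y^3 - 3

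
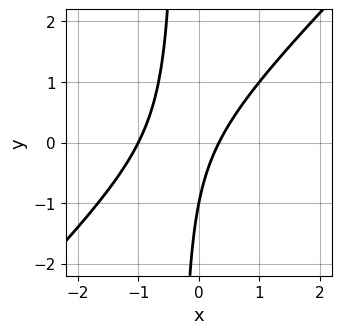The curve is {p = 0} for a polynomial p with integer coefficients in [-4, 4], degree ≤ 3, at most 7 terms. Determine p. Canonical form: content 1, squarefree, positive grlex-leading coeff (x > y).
(a) deg p = 2.
(b) From the visible intercepts: one x-axis crossing is at x = -1; it meets the y-axis at y = -1 (among the integer gridlines).
(c) Putting this together gives p.

3*x^2 - 3*x*y + 2*x - y - 1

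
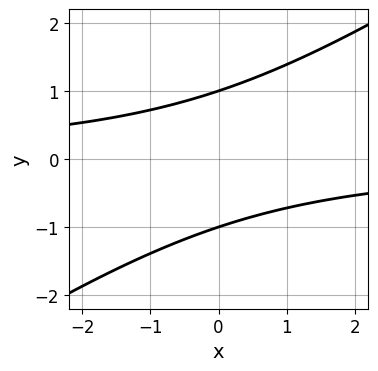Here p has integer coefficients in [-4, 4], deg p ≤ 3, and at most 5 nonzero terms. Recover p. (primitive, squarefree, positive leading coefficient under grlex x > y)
2*x*y - 3*y^2 + 3

(a) deg p = 2. No degree-1 curve has this shape.
(b) Observable constraints: no x-intercept at any integer in the box; among the integer gridlines, it crosses the y-axis at y ∈ {-1, 1}.
(c) The integer polynomial consistent with all of this is the stated p.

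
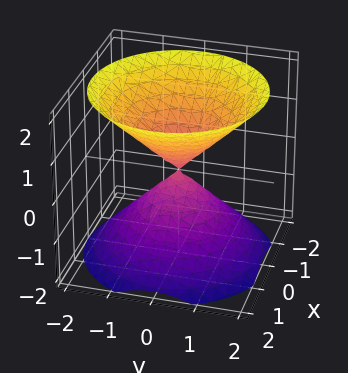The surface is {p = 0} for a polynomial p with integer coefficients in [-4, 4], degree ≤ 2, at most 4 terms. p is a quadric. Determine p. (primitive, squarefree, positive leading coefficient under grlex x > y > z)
First, the picture has 2 separate pieces. Treating them together as one polynomial.
Next, deg p = 2. Two nappes meeting at a single point; a quadric.
Next, symmetries: it's symmetric under z → −z, forcing even powers of z; rotational symmetry about the z-axis ⇒ p depends on x, y only through x² + y².
Then, observable constraints: one z-axis crossing is at z = 0; one x-axis crossing is at x = 0.
Finally, matching integer coefficients to the picture gives p.

x^2 + y^2 - z^2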